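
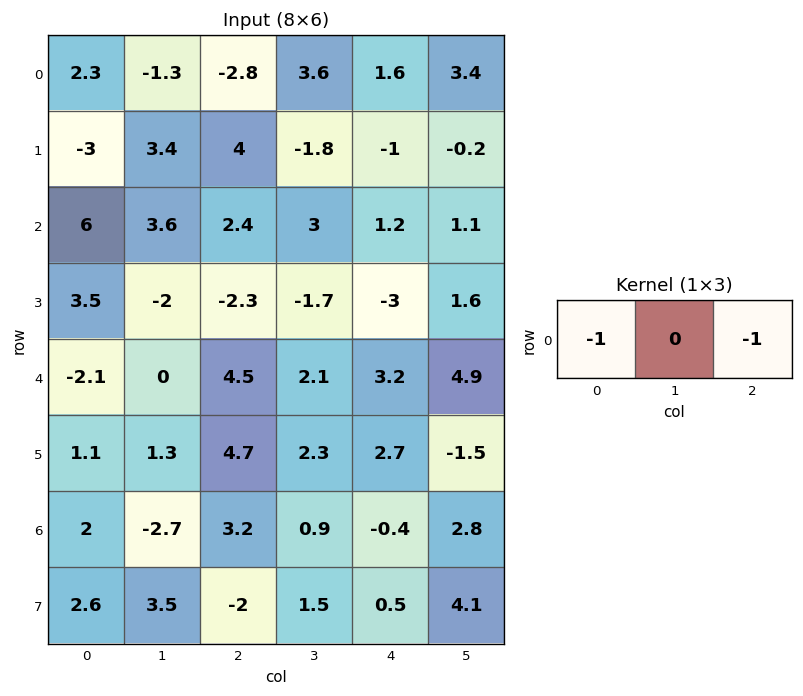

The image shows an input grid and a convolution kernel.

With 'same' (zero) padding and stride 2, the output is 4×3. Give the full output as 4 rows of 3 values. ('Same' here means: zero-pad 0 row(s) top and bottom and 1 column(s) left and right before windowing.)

Output[0,0]: The receptive field on the zero-padded input at this output position is [0 2.3 -1.3]. Elementwise product with the kernel and sum: 0·-1 + -1.3·-1.
Output[0,1]: The receptive field on the zero-padded input at this output position is [-1.3 -2.8 3.6]. Elementwise product with the kernel and sum: -1.3·-1 + 3.6·-1.

1.3 -2.3 -7
-3.6 -6.6 -4.1
0 -2.1 -7
2.7 1.8 -3.7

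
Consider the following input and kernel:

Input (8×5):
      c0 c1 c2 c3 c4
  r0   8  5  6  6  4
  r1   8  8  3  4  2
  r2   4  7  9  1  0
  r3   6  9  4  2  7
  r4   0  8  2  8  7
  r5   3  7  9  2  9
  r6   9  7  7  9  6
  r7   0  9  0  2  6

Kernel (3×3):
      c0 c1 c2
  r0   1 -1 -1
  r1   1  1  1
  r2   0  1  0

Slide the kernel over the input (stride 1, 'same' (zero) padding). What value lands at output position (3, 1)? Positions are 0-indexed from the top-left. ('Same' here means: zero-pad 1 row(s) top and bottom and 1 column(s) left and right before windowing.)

15

The receptive field on the zero-padded input at this output position is [4 7 9 / 6 9 4 / 0 8 2]. Elementwise product with the kernel and sum: 4·1 + 7·-1 + 9·-1 + 6·1 + 9·1 + 4·1 + 8·1.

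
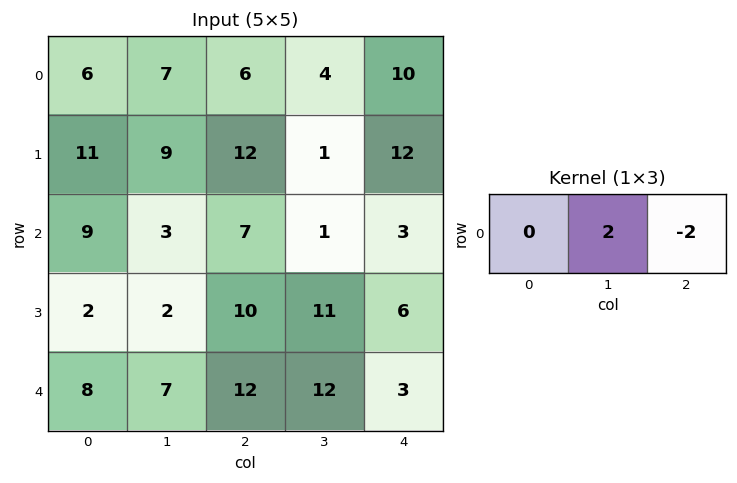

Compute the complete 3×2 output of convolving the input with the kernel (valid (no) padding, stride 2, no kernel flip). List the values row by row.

Output[0,0]: The receptive field on the input at this output position is [6 7 6]. Elementwise product with the kernel and sum: 7·2 + 6·-2.
Output[0,1]: The receptive field on the input at this output position is [6 4 10]. Elementwise product with the kernel and sum: 4·2 + 10·-2.

2 -12
-8 -4
-10 18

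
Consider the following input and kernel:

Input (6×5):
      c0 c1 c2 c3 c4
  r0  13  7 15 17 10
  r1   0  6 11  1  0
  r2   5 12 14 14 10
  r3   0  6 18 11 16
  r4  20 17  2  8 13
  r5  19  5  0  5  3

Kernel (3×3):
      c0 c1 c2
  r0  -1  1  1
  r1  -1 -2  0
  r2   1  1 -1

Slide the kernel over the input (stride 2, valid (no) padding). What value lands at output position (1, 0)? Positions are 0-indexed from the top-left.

44

The receptive field on the input at this output position is [5 12 14 / 0 6 18 / 20 17 2]. Elementwise product with the kernel and sum: 5·-1 + 12·1 + 14·1 + 0·-1 + 6·-2 + 20·1 + 17·1 + 2·-1.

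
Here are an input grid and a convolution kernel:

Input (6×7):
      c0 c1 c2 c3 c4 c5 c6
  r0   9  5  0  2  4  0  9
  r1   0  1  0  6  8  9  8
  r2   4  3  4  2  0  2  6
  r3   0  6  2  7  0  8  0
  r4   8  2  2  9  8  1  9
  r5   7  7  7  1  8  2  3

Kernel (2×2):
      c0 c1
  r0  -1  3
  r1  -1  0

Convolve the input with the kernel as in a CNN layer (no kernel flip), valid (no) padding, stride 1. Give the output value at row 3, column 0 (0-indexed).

The receptive field on the input at this output position is [0 6 / 8 2]. Elementwise product with the kernel and sum: 0·-1 + 6·3 + 8·-1.

10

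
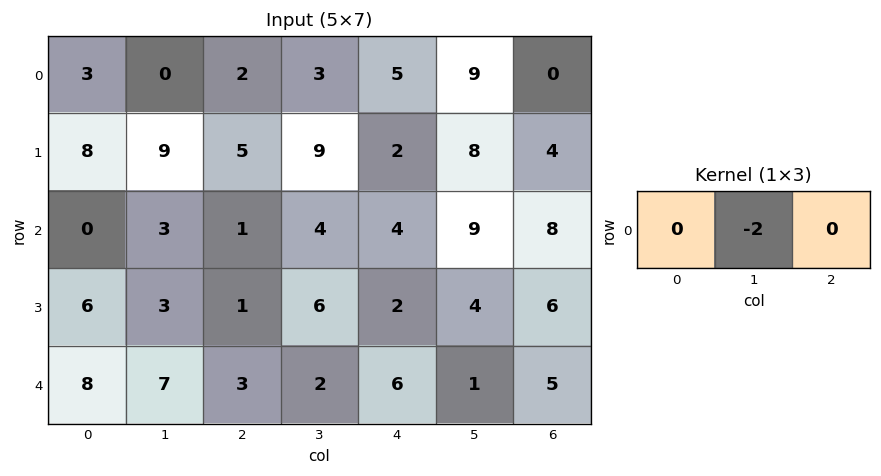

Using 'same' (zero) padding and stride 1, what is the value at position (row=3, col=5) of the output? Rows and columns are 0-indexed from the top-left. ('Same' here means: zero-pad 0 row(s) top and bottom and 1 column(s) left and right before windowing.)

The receptive field on the zero-padded input at this output position is [2 4 6]. Elementwise product with the kernel and sum: 4·-2.

-8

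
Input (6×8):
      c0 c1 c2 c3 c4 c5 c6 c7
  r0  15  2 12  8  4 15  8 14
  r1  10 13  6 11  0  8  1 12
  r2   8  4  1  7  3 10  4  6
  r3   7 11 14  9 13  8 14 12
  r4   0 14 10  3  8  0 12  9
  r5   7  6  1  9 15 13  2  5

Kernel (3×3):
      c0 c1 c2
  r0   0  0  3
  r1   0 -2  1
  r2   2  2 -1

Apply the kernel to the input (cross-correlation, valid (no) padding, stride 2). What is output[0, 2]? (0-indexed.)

31

The receptive field on the input at this output position is [4 15 8 / 0 8 1 / 3 10 4]. Elementwise product with the kernel and sum: 8·3 + 8·-2 + 1·1 + 3·2 + 10·2 + 4·-1.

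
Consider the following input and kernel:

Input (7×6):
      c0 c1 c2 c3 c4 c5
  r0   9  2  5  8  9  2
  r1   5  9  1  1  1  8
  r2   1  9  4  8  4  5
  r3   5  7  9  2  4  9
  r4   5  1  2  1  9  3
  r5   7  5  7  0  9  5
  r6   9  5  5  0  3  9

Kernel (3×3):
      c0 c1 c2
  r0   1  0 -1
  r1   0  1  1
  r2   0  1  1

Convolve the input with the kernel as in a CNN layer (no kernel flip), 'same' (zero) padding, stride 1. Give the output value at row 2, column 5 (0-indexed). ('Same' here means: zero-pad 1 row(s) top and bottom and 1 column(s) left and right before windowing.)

15

The receptive field on the zero-padded input at this output position is [1 8 0 / 4 5 0 / 4 9 0]. Elementwise product with the kernel and sum: 1·1 + 0·-1 + 5·1 + 0·1 + 9·1 + 0·1.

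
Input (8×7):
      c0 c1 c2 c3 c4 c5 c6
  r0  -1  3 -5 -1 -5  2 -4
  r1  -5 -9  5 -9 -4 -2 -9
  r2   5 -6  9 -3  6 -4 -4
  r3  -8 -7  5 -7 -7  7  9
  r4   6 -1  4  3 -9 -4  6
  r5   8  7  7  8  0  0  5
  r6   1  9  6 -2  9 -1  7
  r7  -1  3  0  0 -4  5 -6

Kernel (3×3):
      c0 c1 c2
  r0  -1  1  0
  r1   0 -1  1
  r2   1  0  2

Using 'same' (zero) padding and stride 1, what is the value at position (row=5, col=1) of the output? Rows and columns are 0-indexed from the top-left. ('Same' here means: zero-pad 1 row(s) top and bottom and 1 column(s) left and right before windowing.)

The receptive field on the zero-padded input at this output position is [6 -1 4 / 8 7 7 / 1 9 6]. Elementwise product with the kernel and sum: 6·-1 + -1·1 + 7·-1 + 7·1 + 1·1 + 6·2.

6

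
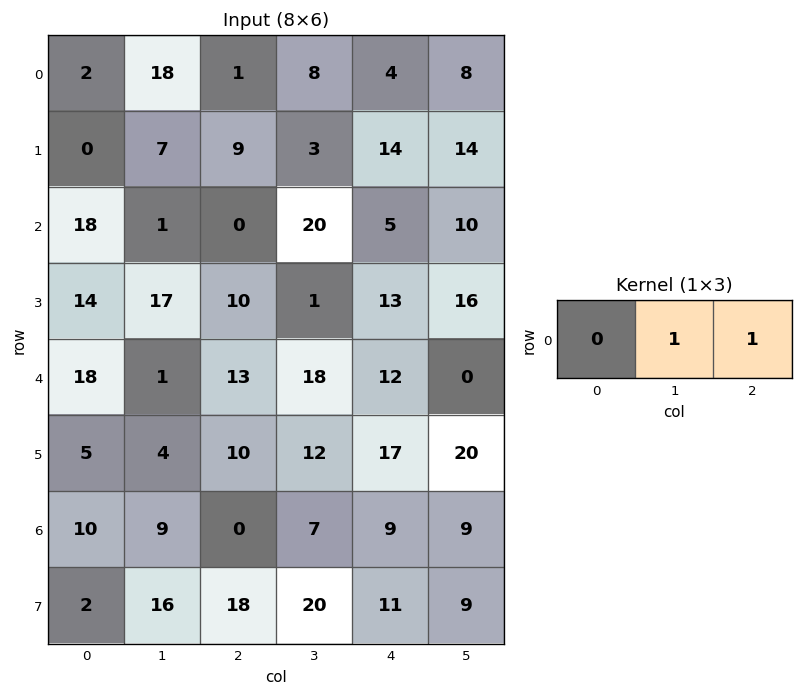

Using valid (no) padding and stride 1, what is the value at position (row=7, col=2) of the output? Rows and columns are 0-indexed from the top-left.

The receptive field on the input at this output position is [18 20 11]. Elementwise product with the kernel and sum: 20·1 + 11·1.

31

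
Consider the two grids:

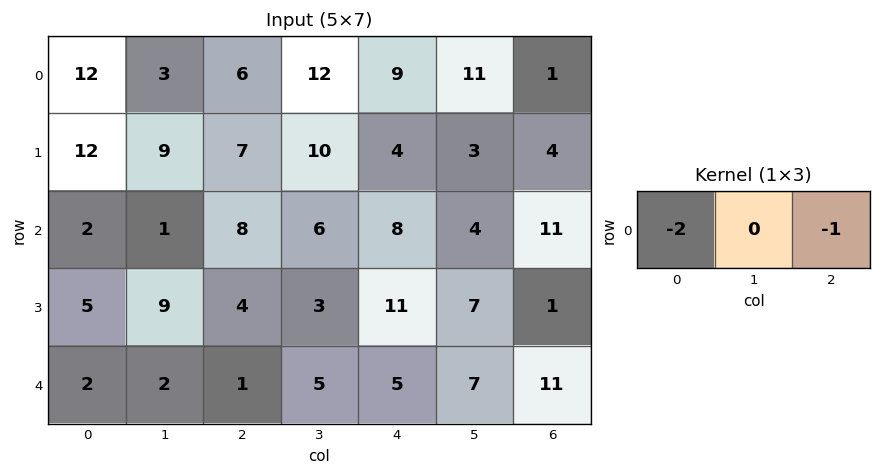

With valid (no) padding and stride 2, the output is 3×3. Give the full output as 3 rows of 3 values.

-30 -21 -19
-12 -24 -27
-5 -7 -21

Output[0,0]: The receptive field on the input at this output position is [12 3 6]. Elementwise product with the kernel and sum: 12·-2 + 6·-1.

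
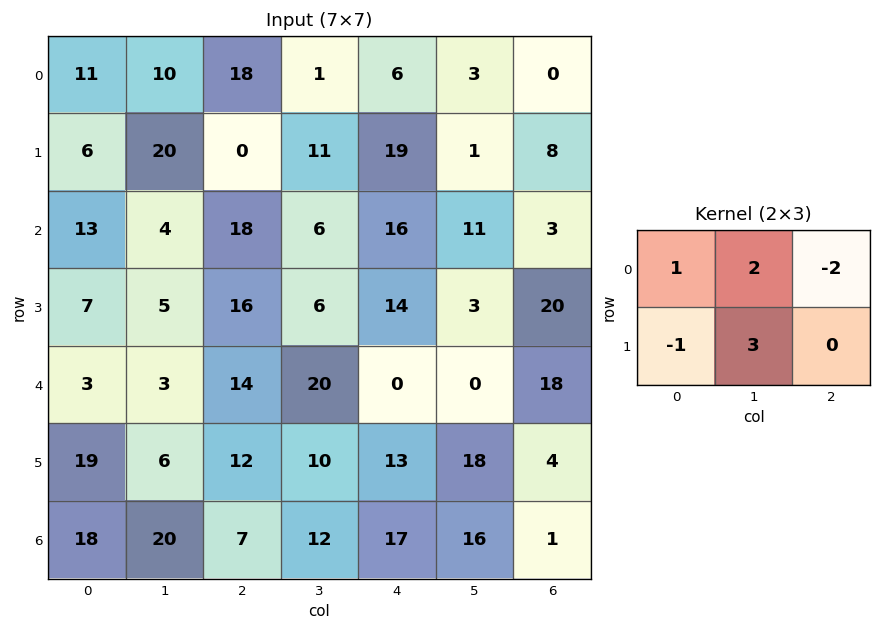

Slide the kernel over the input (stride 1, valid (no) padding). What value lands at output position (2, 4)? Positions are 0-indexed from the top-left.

The receptive field on the input at this output position is [16 11 3 / 14 3 20]. Elementwise product with the kernel and sum: 16·1 + 11·2 + 3·-2 + 14·-1 + 3·3.

27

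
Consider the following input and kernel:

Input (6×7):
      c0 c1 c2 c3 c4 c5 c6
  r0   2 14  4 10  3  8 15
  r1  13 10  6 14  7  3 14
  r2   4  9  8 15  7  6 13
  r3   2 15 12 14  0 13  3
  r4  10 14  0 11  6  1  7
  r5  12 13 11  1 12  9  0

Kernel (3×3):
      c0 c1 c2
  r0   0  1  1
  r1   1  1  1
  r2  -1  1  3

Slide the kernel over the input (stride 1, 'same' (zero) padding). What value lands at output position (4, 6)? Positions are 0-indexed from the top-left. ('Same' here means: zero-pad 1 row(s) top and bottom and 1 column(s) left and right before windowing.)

2

The receptive field on the zero-padded input at this output position is [13 3 0 / 1 7 0 / 9 0 0]. Elementwise product with the kernel and sum: 3·1 + 0·1 + 1·1 + 7·1 + 0·1 + 9·-1 + 0·1 + 0·3.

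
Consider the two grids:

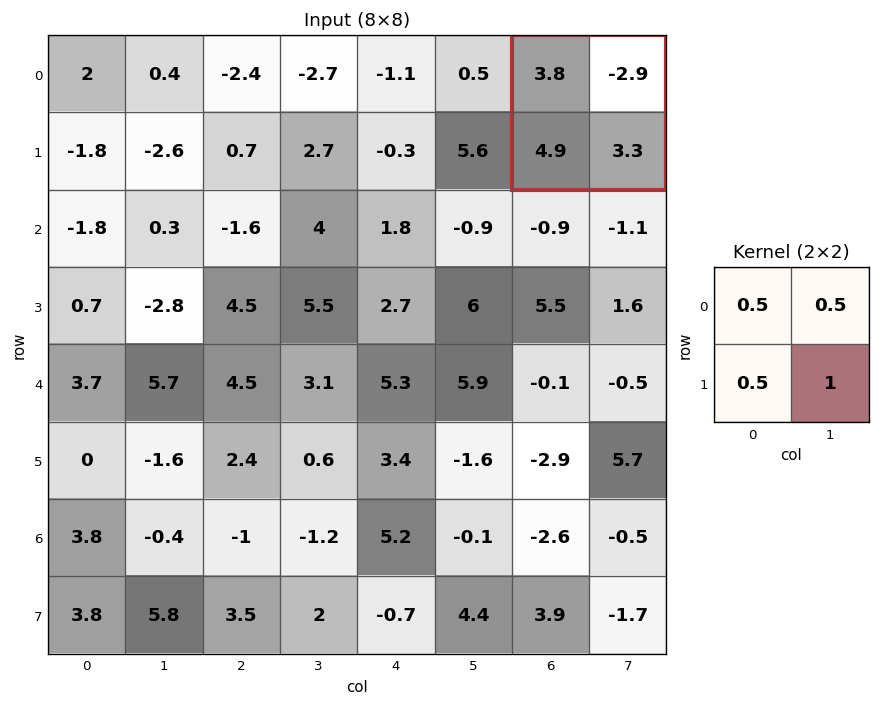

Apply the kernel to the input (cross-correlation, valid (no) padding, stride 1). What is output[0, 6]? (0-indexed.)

The receptive field on the input at this output position is [3.8 -2.9 / 4.9 3.3]. Elementwise product with the kernel and sum: 3.8·0.5 + -2.9·0.5 + 4.9·0.5 + 3.3·1.

6.2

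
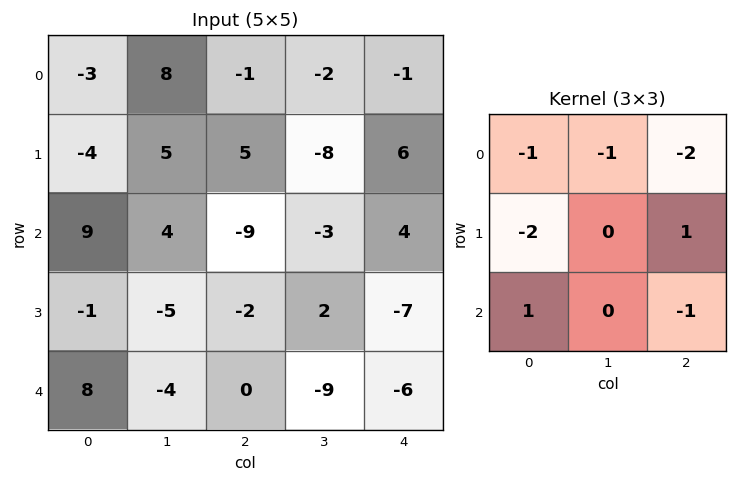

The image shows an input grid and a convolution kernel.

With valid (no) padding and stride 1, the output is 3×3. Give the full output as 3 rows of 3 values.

28 -14 -12
-37 -12 18
13 28 7

Output[0,0]: The receptive field on the input at this output position is [-3 8 -1 / -4 5 5 / 9 4 -9]. Elementwise product with the kernel and sum: -3·-1 + 8·-1 + -1·-2 + -4·-2 + 5·1 + 9·1 + -9·-1.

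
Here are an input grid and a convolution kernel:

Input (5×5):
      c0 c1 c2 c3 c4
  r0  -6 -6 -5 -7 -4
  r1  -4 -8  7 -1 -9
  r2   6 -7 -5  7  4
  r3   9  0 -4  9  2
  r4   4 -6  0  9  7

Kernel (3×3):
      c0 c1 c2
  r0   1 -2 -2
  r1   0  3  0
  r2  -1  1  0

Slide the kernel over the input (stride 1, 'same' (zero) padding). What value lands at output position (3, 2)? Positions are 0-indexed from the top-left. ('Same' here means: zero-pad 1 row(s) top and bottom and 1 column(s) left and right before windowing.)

The receptive field on the zero-padded input at this output position is [-7 -5 7 / 0 -4 9 / -6 0 9]. Elementwise product with the kernel and sum: -7·1 + -5·-2 + 7·-2 + -4·3 + -6·-1 + 0·1.

-17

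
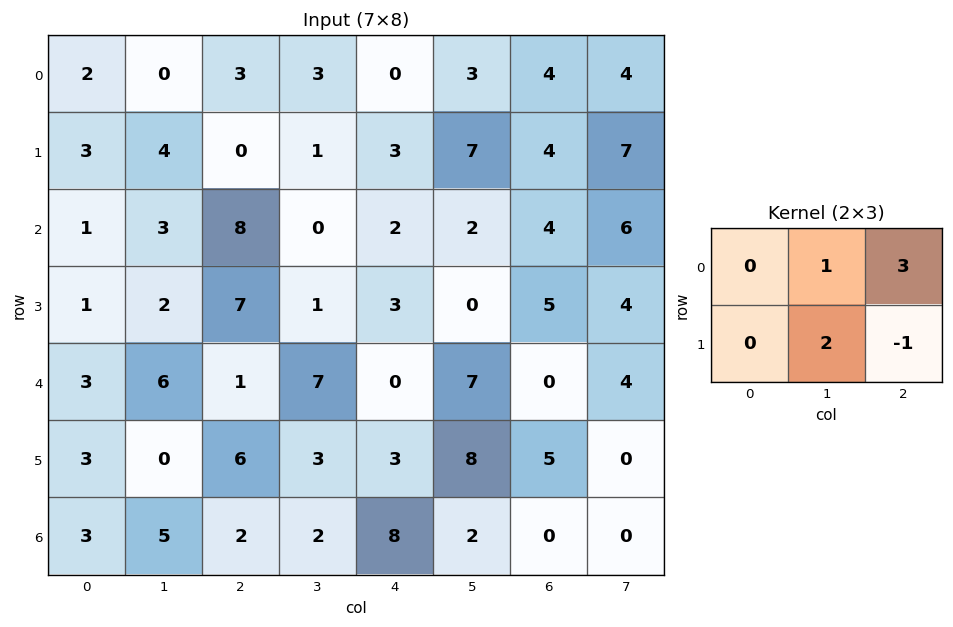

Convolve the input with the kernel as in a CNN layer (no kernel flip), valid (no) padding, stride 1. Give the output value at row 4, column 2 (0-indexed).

The receptive field on the input at this output position is [1 7 0 / 6 3 3]. Elementwise product with the kernel and sum: 7·1 + 0·3 + 3·2 + 3·-1.

10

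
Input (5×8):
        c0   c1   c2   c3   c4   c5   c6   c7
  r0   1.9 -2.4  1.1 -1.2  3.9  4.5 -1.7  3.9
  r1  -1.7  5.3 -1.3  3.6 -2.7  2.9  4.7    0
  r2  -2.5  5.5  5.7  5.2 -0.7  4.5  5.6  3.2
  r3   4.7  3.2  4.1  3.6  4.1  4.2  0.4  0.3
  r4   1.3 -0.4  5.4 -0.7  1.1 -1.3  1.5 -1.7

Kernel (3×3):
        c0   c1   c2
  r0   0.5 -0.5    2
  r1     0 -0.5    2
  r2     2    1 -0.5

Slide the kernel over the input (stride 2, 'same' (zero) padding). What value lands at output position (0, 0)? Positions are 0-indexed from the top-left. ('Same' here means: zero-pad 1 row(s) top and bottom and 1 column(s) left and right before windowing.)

-10.1

The receptive field on the zero-padded input at this output position is [0 0 0 / 0 1.9 -2.4 / 0 -1.7 5.3]. Elementwise product with the kernel and sum: 0·0.5 + 0·-0.5 + 0·2 + 1.9·-0.5 + -2.4·2 + 0·2 + -1.7·1 + 5.3·-0.5.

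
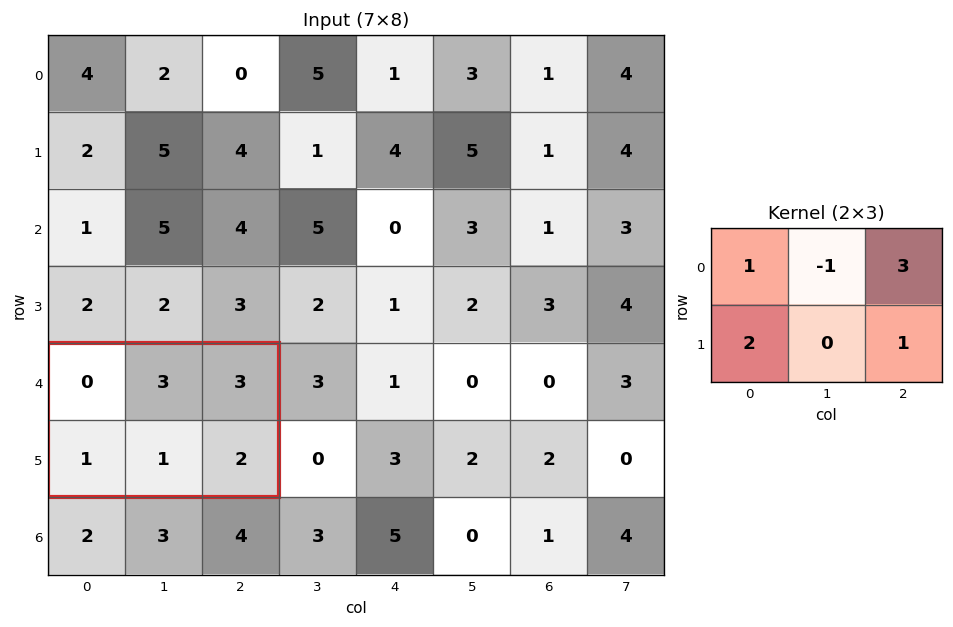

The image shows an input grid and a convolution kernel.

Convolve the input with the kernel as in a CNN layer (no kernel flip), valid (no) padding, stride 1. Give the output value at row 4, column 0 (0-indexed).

The receptive field on the input at this output position is [0 3 3 / 1 1 2]. Elementwise product with the kernel and sum: 0·1 + 3·-1 + 3·3 + 1·2 + 2·1.

10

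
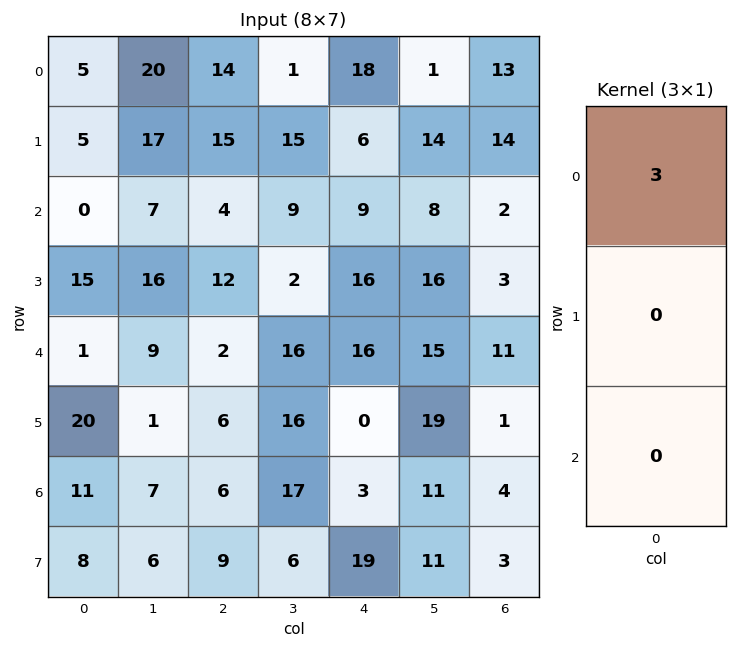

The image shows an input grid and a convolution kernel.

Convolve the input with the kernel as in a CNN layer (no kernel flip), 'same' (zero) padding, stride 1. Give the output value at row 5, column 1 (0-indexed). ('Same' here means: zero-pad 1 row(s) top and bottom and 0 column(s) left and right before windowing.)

The receptive field on the zero-padded input at this output position is [9 / 1 / 7]. Elementwise product with the kernel and sum: 9·3.

27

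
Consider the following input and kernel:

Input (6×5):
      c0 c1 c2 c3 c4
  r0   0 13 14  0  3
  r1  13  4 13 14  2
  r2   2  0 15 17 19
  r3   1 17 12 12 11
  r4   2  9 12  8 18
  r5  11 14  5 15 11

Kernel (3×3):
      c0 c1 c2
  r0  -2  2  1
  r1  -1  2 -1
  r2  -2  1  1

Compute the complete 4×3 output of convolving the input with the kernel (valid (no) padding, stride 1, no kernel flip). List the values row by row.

Output[0,0]: The receptive field on the input at this output position is [0 13 14 / 13 4 13 / 2 0 15]. Elementwise product with the kernel and sum: 0·-2 + 13·2 + 14·1 + 13·-1 + 4·2 + 13·-1 + 2·-2 + 0·1 + 15·1.
Output[0,1]: The receptive field on the input at this output position is [13 14 0 / 4 13 14 / 0 15 17]. Elementwise product with the kernel and sum: 13·-2 + 14·2 + 0·1 + 4·-1 + 13·2 + 14·-1 + 0·-2 + 15·1 + 17·1.

33 42 -6
5 35 3
49 44 26
45 1 13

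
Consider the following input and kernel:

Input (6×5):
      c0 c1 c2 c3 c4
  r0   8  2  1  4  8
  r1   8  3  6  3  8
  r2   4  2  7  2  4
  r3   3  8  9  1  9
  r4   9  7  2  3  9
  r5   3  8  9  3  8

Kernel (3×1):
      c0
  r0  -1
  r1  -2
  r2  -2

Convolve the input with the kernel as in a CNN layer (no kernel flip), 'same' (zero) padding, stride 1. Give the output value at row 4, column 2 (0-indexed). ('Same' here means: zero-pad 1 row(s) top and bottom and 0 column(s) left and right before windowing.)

-31

The receptive field on the zero-padded input at this output position is [9 / 2 / 9]. Elementwise product with the kernel and sum: 9·-1 + 2·-2 + 9·-2.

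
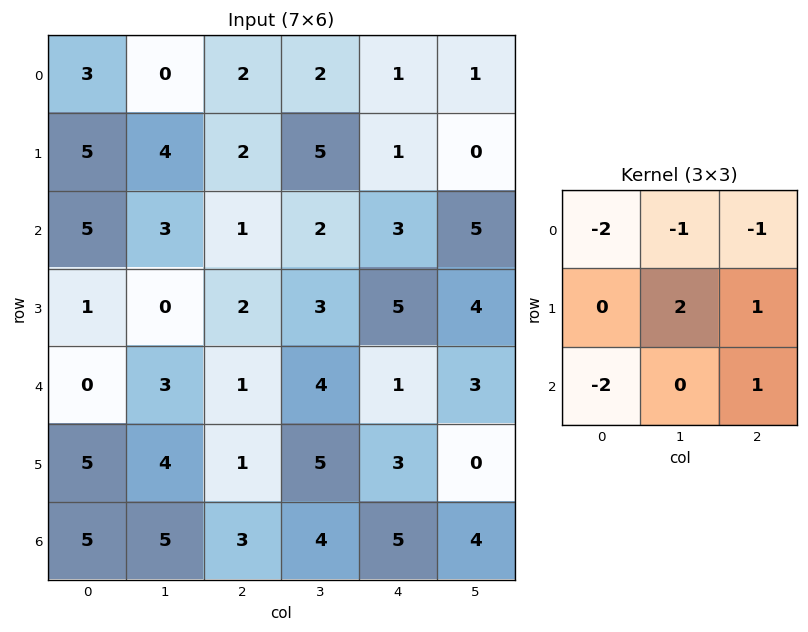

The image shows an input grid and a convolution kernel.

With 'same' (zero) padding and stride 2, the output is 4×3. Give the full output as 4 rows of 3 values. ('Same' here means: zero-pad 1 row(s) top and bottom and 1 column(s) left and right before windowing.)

Output[0,0]: The receptive field on the zero-padded input at this output position is [0 0 0 / 0 3 0 / 0 5 4]. Elementwise product with the kernel and sum: 0·-2 + 0·-1 + 0·-1 + 3·2 + 0·1 + 0·-2 + 4·1.
Output[0,1]: The receptive field on the zero-padded input at this output position is [0 0 0 / 0 2 2 / 4 2 5]. Elementwise product with the kernel and sum: 0·-2 + 0·-1 + 0·-1 + 2·2 + 2·1 + 4·-2 + 5·1.

10 3 -7
4 -8 -2
6 -2 -20
6 -4 1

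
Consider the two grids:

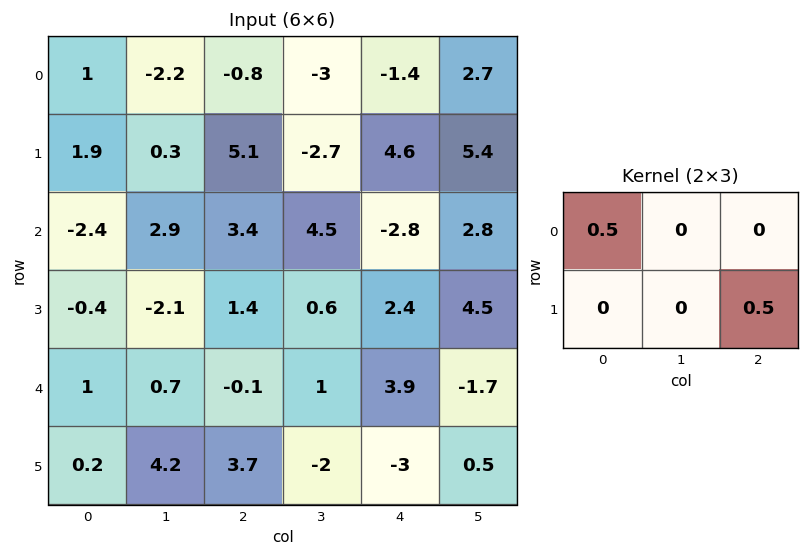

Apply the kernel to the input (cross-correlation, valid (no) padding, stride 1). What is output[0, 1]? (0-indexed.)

-2.45

The receptive field on the input at this output position is [-2.2 -0.8 -3 / 0.3 5.1 -2.7]. Elementwise product with the kernel and sum: -2.2·0.5 + -2.7·0.5.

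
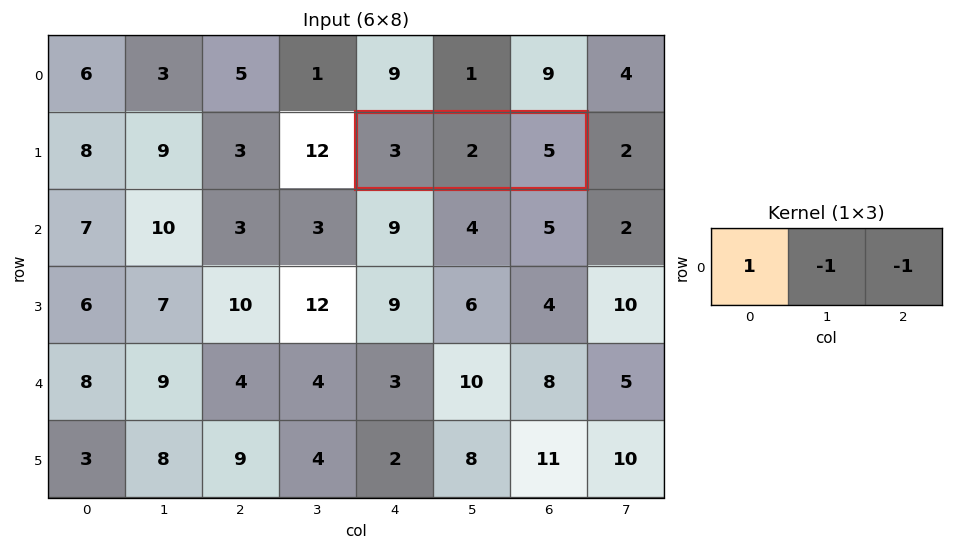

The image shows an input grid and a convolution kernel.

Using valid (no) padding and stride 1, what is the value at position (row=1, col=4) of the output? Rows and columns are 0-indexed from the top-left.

-4

The receptive field on the input at this output position is [3 2 5]. Elementwise product with the kernel and sum: 3·1 + 2·-1 + 5·-1.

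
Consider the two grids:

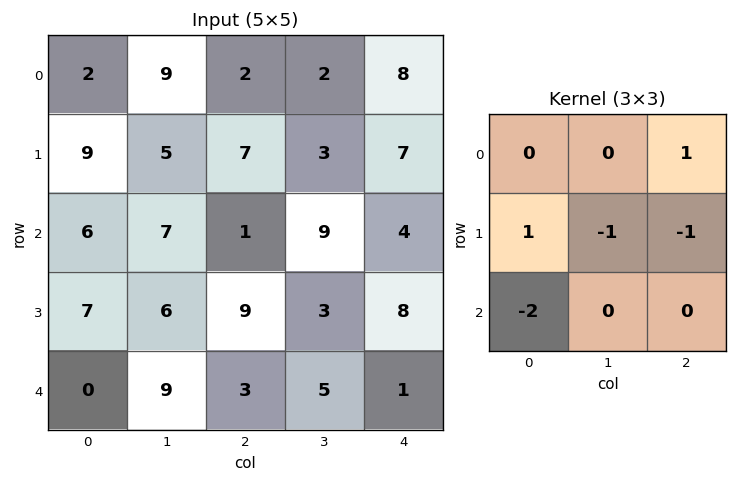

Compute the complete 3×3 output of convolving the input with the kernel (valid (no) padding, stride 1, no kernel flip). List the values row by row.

Output[0,0]: The receptive field on the input at this output position is [2 9 2 / 9 5 7 / 6 7 1]. Elementwise product with the kernel and sum: 2·1 + 9·1 + 5·-1 + 7·-1 + 6·-2.

-13 -17 3
-9 -12 -23
-7 -15 -4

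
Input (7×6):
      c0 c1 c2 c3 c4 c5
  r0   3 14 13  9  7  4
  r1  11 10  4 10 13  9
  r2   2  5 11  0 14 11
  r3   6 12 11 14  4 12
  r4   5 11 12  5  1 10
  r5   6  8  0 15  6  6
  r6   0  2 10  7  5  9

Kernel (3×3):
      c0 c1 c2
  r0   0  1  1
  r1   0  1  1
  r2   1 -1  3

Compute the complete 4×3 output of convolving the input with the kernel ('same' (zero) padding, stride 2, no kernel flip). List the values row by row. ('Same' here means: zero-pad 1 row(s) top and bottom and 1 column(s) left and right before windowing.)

Output[0,0]: The receptive field on the zero-padded input at this output position is [0 0 0 / 0 3 14 / 0 11 10]. Elementwise product with the kernel and sum: 0·1 + 0·1 + 3·1 + 14·1 + 0·1 + 11·-1 + 10·3.
Output[0,1]: The receptive field on the zero-padded input at this output position is [0 0 0 / 14 13 9 / 10 4 10]. Elementwise product with the kernel and sum: 0·1 + 0·1 + 13·1 + 9·1 + 10·1 + 4·-1 + 10·3.

36 58 35
58 68 93
52 95 54
16 32 26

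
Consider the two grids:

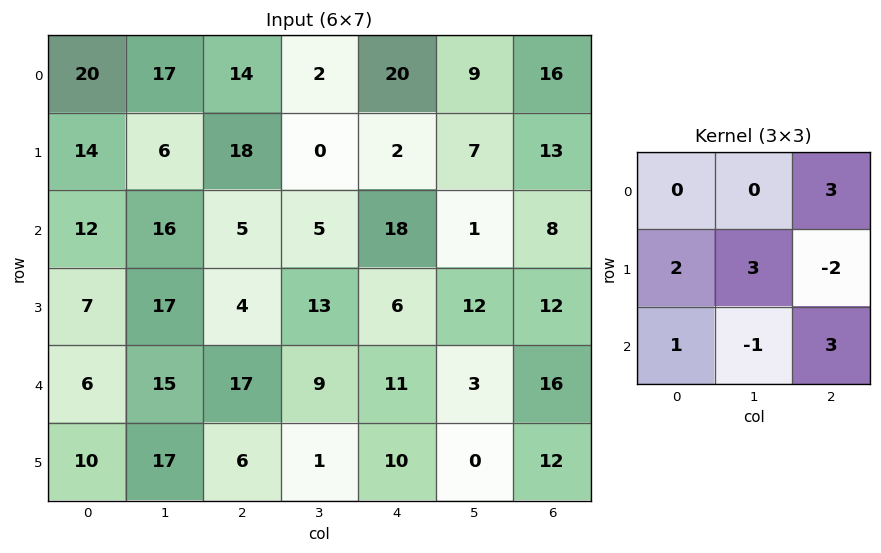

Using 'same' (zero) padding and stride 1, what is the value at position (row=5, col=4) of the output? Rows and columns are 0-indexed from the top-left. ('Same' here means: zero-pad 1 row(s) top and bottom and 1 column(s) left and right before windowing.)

41

The receptive field on the zero-padded input at this output position is [9 11 3 / 1 10 0 / 0 0 0]. Elementwise product with the kernel and sum: 3·3 + 1·2 + 10·3 + 0·-2 + 0·1 + 0·-1 + 0·3.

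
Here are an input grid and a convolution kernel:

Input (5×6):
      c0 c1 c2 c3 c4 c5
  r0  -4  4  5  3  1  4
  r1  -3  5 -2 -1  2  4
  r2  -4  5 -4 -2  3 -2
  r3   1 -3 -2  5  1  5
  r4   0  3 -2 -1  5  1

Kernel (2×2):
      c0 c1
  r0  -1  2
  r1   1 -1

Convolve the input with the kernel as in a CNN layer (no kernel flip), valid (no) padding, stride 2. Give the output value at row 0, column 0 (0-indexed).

4

The receptive field on the input at this output position is [-4 4 / -3 5]. Elementwise product with the kernel and sum: -4·-1 + 4·2 + -3·1 + 5·-1.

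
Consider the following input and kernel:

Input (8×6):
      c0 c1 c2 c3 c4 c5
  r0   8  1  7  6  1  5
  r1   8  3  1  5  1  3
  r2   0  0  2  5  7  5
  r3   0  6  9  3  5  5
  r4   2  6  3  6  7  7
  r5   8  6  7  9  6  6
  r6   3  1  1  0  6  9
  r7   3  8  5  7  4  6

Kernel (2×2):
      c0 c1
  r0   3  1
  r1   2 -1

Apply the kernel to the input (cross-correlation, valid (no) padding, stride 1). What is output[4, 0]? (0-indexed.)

22

The receptive field on the input at this output position is [2 6 / 8 6]. Elementwise product with the kernel and sum: 2·3 + 6·1 + 8·2 + 6·-1.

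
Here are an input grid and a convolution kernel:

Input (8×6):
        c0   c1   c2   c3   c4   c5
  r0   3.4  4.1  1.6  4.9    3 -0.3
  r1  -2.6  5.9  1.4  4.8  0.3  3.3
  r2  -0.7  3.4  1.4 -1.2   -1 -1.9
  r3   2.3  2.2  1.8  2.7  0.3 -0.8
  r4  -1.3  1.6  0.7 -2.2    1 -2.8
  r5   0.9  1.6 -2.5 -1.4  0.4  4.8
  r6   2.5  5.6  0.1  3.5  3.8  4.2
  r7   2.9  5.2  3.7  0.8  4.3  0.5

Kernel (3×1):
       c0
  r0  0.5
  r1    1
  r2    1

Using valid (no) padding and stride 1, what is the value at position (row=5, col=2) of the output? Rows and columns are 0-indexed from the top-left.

The receptive field on the input at this output position is [-2.5 / 0.1 / 3.7]. Elementwise product with the kernel and sum: -2.5·0.5 + 0.1·1 + 3.7·1.

2.55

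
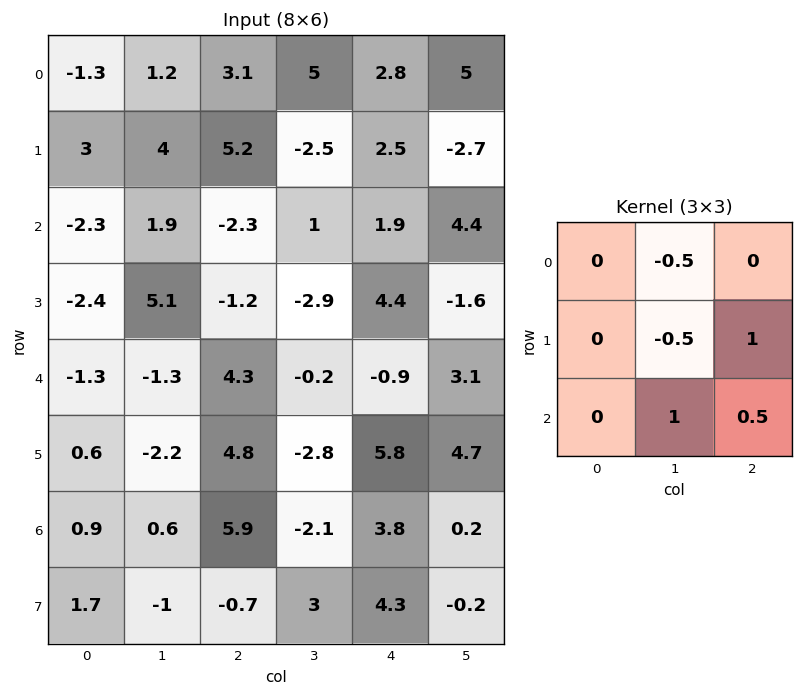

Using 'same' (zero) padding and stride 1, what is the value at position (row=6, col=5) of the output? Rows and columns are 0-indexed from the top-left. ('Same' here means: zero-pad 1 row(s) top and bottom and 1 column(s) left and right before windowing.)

-2.65

The receptive field on the zero-padded input at this output position is [5.8 4.7 0 / 3.8 0.2 0 / 4.3 -0.2 0]. Elementwise product with the kernel and sum: 4.7·-0.5 + 0.2·-0.5 + 0·1 + -0.2·1 + 0·0.5.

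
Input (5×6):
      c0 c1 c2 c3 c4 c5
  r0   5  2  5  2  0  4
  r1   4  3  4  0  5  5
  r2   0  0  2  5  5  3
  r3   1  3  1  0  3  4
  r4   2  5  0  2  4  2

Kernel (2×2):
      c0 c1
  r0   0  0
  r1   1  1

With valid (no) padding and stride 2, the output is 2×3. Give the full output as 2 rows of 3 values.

Output[0,0]: The receptive field on the input at this output position is [5 2 / 4 3]. Elementwise product with the kernel and sum: 4·1 + 3·1.

7 4 10
4 1 7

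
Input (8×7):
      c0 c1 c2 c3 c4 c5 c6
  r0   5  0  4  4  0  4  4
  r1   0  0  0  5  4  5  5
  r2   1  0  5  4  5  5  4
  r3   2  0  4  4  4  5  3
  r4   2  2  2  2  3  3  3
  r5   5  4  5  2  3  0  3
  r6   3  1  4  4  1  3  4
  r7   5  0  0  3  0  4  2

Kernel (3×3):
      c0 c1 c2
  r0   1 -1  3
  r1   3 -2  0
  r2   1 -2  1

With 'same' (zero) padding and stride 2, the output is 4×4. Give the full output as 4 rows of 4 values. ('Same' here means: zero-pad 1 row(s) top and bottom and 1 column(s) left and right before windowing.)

-10 -3 14 -1
-6 1 19 6
-12 6 11 -1
-9 3 16 -2

Output[0,0]: The receptive field on the zero-padded input at this output position is [0 0 0 / 0 5 0 / 0 0 0]. Elementwise product with the kernel and sum: 0·1 + 0·-1 + 0·3 + 0·3 + 5·-2 + 0·1 + 0·-2 + 0·1.
Output[0,1]: The receptive field on the zero-padded input at this output position is [0 0 0 / 0 4 4 / 0 0 5]. Elementwise product with the kernel and sum: 0·1 + 0·-1 + 0·3 + 0·3 + 4·-2 + 0·1 + 0·-2 + 5·1.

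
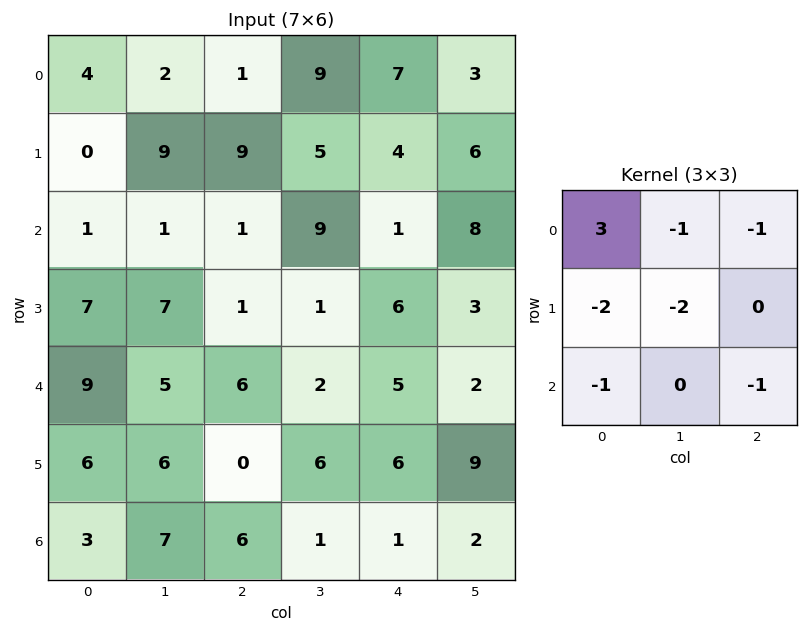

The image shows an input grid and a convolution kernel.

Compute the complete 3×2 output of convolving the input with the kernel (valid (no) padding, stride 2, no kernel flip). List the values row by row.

-11 -43
-42 -22
-17 -8

Output[0,0]: The receptive field on the input at this output position is [4 2 1 / 0 9 9 / 1 1 1]. Elementwise product with the kernel and sum: 4·3 + 2·-1 + 1·-1 + 0·-2 + 9·-2 + 1·-1 + 1·-1.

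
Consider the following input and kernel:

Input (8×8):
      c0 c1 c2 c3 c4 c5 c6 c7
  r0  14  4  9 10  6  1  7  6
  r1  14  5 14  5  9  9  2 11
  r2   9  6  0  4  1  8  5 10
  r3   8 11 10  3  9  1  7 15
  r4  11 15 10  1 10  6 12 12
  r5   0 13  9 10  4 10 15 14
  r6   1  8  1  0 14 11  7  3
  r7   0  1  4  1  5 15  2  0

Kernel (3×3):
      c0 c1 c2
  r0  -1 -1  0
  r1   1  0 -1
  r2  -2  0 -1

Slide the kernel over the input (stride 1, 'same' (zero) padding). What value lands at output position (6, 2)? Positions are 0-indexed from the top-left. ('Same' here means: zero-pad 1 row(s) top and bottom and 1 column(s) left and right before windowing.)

-17

The receptive field on the zero-padded input at this output position is [13 9 10 / 8 1 0 / 1 4 1]. Elementwise product with the kernel and sum: 13·-1 + 9·-1 + 8·1 + 0·-1 + 1·-2 + 1·-1.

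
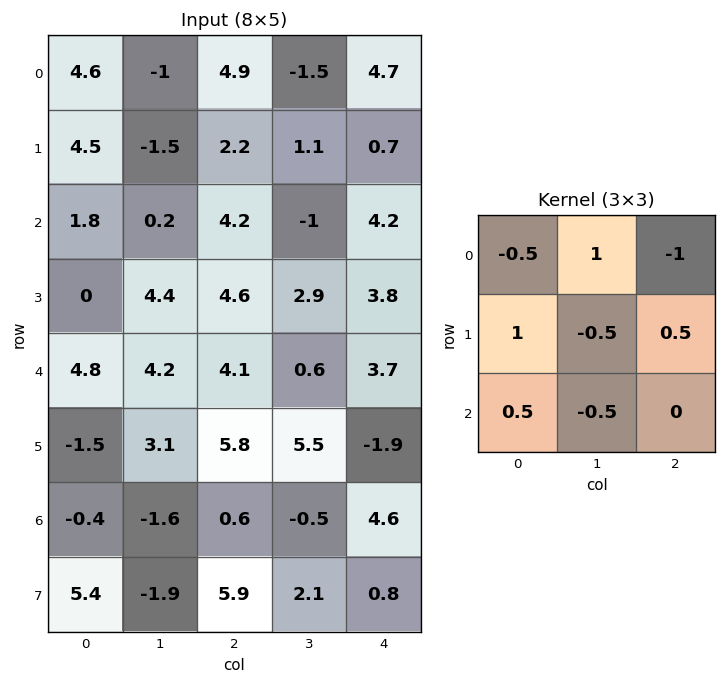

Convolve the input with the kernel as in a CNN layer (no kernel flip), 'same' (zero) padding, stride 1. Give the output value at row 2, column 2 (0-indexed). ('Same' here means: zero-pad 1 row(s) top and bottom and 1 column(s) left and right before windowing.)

-0.65

The receptive field on the zero-padded input at this output position is [-1.5 2.2 1.1 / 0.2 4.2 -1 / 4.4 4.6 2.9]. Elementwise product with the kernel and sum: -1.5·-0.5 + 2.2·1 + 1.1·-1 + 0.2·1 + 4.2·-0.5 + -1·0.5 + 4.4·0.5 + 4.6·-0.5.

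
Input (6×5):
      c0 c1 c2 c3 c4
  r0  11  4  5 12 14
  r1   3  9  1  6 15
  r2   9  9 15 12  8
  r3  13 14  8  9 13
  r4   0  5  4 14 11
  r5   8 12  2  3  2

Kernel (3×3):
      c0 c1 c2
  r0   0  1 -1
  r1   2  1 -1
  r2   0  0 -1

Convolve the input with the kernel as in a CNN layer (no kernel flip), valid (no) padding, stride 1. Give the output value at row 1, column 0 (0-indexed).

12

The receptive field on the input at this output position is [3 9 1 / 9 9 15 / 13 14 8]. Elementwise product with the kernel and sum: 9·1 + 1·-1 + 9·2 + 9·1 + 15·-1 + 8·-1.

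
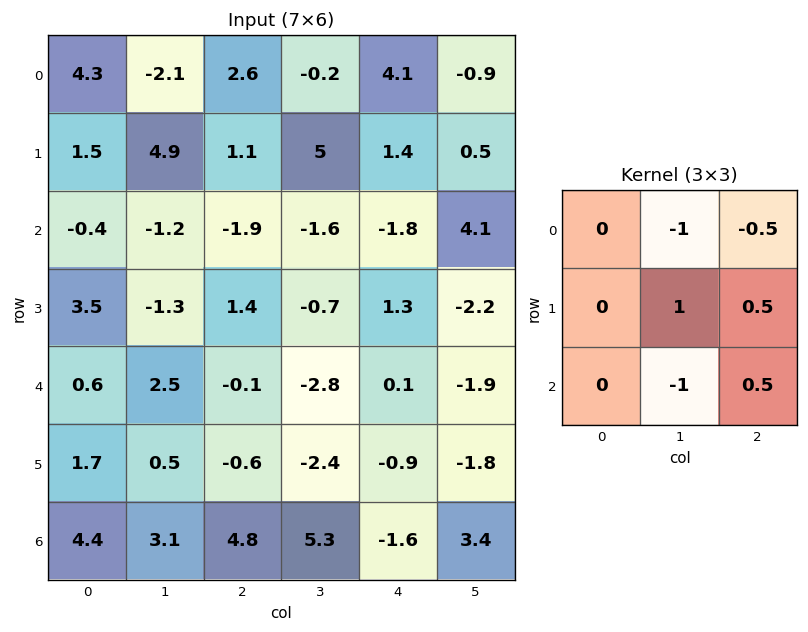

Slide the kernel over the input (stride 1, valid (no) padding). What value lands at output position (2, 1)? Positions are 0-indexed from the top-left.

2.45

The receptive field on the input at this output position is [-1.2 -1.9 -1.6 / -1.3 1.4 -0.7 / 2.5 -0.1 -2.8]. Elementwise product with the kernel and sum: -1.9·-1 + -1.6·-0.5 + 1.4·1 + -0.7·0.5 + -0.1·-1 + -2.8·0.5.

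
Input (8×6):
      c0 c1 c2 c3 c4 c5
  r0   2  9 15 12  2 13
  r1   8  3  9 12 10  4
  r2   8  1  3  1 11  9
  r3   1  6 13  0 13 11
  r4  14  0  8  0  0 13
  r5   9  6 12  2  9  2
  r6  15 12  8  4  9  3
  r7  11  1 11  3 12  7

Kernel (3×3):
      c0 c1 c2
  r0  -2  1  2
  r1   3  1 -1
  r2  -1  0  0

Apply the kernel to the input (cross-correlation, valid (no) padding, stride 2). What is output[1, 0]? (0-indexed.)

The receptive field on the input at this output position is [8 1 3 / 1 6 13 / 14 0 8]. Elementwise product with the kernel and sum: 8·-2 + 1·1 + 3·2 + 1·3 + 6·1 + 13·-1 + 14·-1.

-27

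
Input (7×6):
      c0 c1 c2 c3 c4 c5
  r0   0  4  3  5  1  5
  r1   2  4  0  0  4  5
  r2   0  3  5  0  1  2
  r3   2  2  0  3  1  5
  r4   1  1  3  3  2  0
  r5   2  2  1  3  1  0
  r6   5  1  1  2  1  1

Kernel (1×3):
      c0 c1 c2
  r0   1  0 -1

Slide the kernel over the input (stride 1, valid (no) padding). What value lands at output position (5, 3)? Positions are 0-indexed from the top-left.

3

The receptive field on the input at this output position is [3 1 0]. Elementwise product with the kernel and sum: 3·1 + 0·-1.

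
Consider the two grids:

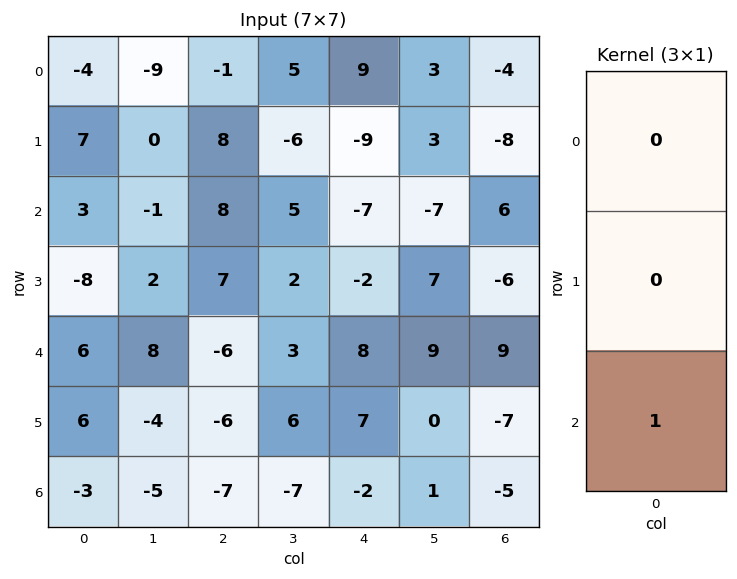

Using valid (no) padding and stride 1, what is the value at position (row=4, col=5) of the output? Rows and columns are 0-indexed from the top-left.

1

The receptive field on the input at this output position is [9 / 0 / 1]. Elementwise product with the kernel and sum: 1·1.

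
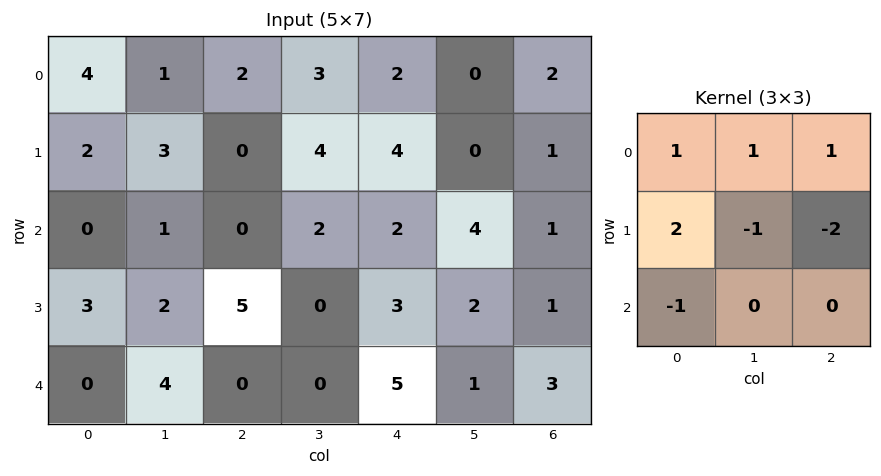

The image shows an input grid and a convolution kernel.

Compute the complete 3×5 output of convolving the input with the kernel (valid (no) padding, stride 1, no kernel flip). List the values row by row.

Output[0,0]: The receptive field on the input at this output position is [4 1 2 / 2 3 0 / 0 1 0]. Elementwise product with the kernel and sum: 4·1 + 1·1 + 2·1 + 2·2 + 3·-1 + 0·-2 + 0·-1.
Output[0,1]: The receptive field on the input at this output position is [1 2 3 / 3 0 4 / 1 0 2]. Elementwise product with the kernel and sum: 1·1 + 2·1 + 3·1 + 3·2 + 0·-1 + 4·-2 + 1·-1.

8 3 -5 7 8
1 3 -3 2 0
-5 -2 8 1 4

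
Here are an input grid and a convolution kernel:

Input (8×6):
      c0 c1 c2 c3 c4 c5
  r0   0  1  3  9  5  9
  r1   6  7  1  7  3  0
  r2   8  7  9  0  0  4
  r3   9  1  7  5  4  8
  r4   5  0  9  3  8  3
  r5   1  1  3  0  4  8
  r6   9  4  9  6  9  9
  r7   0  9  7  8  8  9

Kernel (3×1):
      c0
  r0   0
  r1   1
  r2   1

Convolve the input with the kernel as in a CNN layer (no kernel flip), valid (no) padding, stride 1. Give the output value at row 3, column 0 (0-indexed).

6

The receptive field on the input at this output position is [9 / 5 / 1]. Elementwise product with the kernel and sum: 5·1 + 1·1.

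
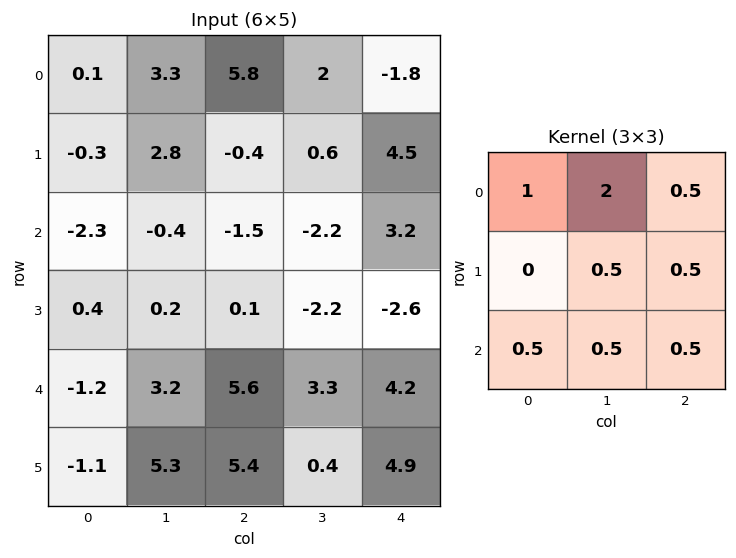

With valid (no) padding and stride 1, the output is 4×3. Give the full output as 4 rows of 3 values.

Output[0,0]: The receptive field on the input at this output position is [0.1 3.3 5.8 / -0.3 2.8 -0.4 / -2.3 -0.4 -1.5]. Elementwise product with the kernel and sum: 0.1·1 + 3.3·2 + 5.8·0.5 + 2.8·0.5 + -0.4·0.5 + -2.3·0.5 + -0.4·0.5 + -1.5·0.5.

8.7 13.95 11.2
4.5 -0.5 1.2
0.1 0.5 -0.15
10.05 9.3 3.5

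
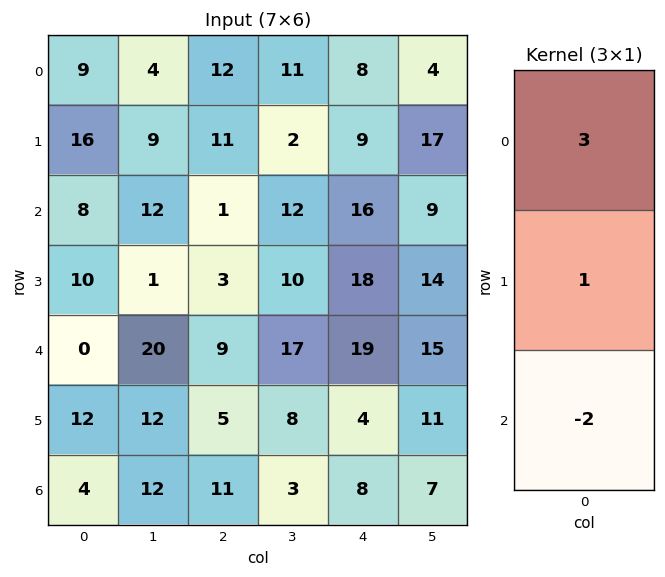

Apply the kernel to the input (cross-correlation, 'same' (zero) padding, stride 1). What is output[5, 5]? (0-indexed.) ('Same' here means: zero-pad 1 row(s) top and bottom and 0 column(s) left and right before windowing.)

The receptive field on the zero-padded input at this output position is [15 / 11 / 7]. Elementwise product with the kernel and sum: 15·3 + 11·1 + 7·-2.

42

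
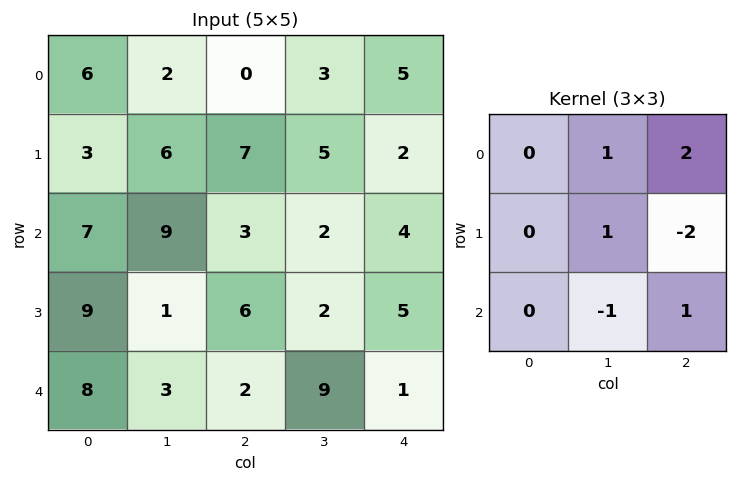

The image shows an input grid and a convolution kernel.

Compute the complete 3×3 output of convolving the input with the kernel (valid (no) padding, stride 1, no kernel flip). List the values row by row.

Output[0,0]: The receptive field on the input at this output position is [6 2 0 / 3 6 7 / 7 9 3]. Elementwise product with the kernel and sum: 2·1 + 0·2 + 6·1 + 7·-2 + 9·-1 + 3·1.
Output[0,1]: The receptive field on the input at this output position is [2 0 3 / 6 7 5 / 9 3 2]. Elementwise product with the kernel and sum: 0·1 + 3·2 + 7·1 + 5·-2 + 3·-1 + 2·1.

-12 2 16
28 12 6
3 16 -6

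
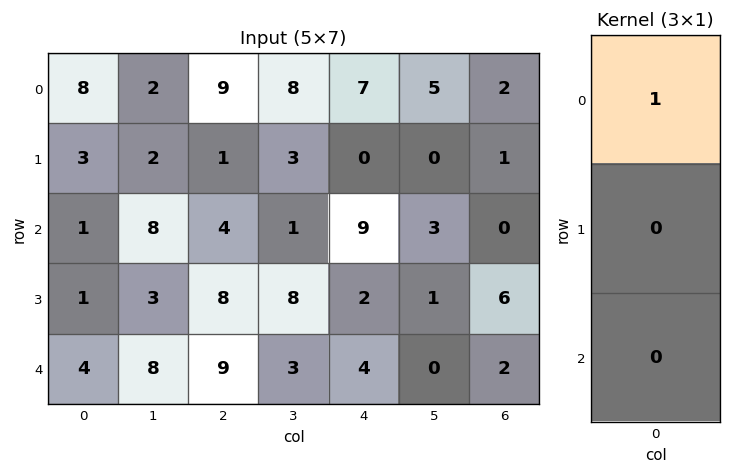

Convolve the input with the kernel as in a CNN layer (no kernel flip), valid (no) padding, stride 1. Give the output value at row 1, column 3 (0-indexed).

The receptive field on the input at this output position is [3 / 1 / 8]. Elementwise product with the kernel and sum: 3·1.

3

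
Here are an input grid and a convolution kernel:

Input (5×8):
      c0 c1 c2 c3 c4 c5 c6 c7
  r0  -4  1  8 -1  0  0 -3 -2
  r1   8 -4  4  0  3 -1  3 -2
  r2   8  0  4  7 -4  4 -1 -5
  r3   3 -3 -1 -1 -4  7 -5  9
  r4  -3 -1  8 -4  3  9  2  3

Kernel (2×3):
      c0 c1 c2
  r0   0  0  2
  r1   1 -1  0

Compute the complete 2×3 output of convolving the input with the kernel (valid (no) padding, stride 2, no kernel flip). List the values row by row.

28 4 -2
14 -8 -13

Output[0,0]: The receptive field on the input at this output position is [-4 1 8 / 8 -4 4]. Elementwise product with the kernel and sum: 8·2 + 8·1 + -4·-1.
Output[0,1]: The receptive field on the input at this output position is [8 -1 0 / 4 0 3]. Elementwise product with the kernel and sum: 0·2 + 4·1 + 0·-1.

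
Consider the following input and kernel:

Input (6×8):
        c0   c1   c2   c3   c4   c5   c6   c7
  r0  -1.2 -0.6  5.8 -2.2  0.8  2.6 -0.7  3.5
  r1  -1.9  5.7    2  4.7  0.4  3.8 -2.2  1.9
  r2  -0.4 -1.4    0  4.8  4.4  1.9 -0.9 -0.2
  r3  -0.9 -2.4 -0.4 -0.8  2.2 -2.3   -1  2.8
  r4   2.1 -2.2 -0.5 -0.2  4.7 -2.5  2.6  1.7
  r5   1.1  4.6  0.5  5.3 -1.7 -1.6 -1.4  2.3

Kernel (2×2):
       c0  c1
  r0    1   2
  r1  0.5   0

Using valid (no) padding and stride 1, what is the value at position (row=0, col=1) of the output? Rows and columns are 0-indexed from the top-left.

The receptive field on the input at this output position is [-0.6 5.8 / 5.7 2]. Elementwise product with the kernel and sum: -0.6·1 + 5.8·2 + 5.7·0.5.

13.85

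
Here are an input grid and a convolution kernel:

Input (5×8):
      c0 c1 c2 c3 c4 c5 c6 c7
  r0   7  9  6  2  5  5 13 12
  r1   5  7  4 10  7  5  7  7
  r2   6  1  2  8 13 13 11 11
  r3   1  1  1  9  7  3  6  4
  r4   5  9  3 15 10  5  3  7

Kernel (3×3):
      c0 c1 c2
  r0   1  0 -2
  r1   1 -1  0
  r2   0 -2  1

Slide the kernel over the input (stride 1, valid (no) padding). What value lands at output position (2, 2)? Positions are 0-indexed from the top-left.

-52

The receptive field on the input at this output position is [2 8 13 / 1 9 7 / 3 15 10]. Elementwise product with the kernel and sum: 2·1 + 13·-2 + 1·1 + 9·-1 + 15·-2 + 10·1.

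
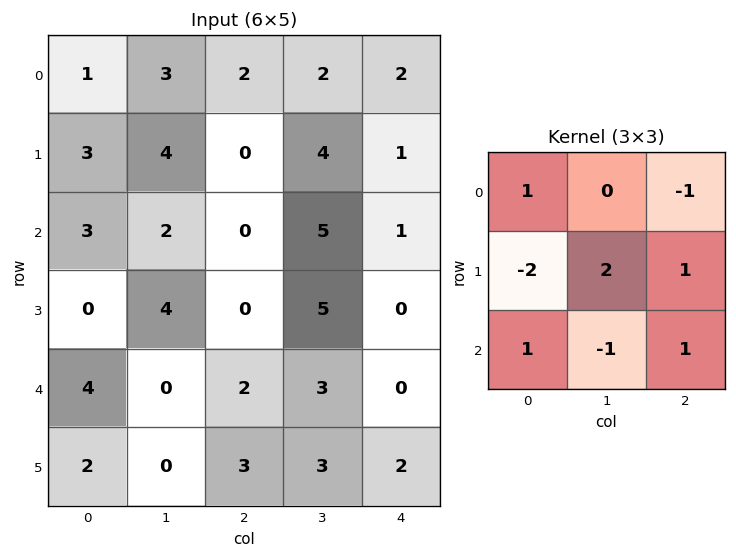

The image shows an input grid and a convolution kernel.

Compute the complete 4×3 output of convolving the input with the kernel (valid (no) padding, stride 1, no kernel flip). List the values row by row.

2 4 5
-3 10 5
17 -5 8
-1 6 4

Output[0,0]: The receptive field on the input at this output position is [1 3 2 / 3 4 0 / 3 2 0]. Elementwise product with the kernel and sum: 1·1 + 2·-1 + 3·-2 + 4·2 + 0·1 + 3·1 + 2·-1 + 0·1.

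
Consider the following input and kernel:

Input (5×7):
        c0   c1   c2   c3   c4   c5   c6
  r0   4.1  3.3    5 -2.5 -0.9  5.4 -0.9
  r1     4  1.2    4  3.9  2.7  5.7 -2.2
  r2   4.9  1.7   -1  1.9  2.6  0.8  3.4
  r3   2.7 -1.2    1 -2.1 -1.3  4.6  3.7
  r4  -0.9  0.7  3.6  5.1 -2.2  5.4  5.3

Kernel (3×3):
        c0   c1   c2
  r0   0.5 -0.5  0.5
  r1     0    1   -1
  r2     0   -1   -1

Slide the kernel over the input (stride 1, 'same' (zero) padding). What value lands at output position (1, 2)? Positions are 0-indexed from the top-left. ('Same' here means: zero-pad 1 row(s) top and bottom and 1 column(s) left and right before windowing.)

The receptive field on the zero-padded input at this output position is [3.3 5 -2.5 / 1.2 4 3.9 / 1.7 -1 1.9]. Elementwise product with the kernel and sum: 3.3·0.5 + 5·-0.5 + -2.5·0.5 + 4·1 + 3.9·-1 + -1·-1 + 1.9·-1.

-2.9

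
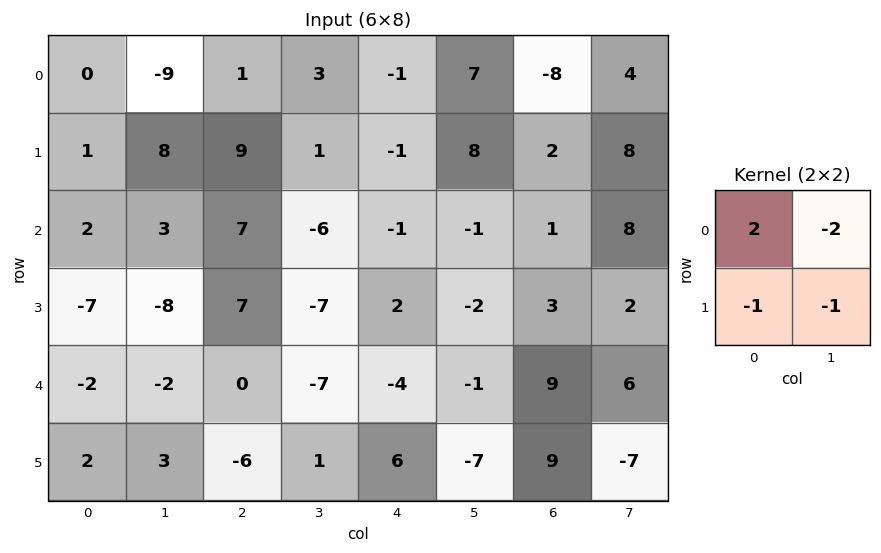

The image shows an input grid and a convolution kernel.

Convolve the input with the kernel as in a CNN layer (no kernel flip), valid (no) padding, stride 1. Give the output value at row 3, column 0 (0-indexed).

The receptive field on the input at this output position is [-7 -8 / -2 -2]. Elementwise product with the kernel and sum: -7·2 + -8·-2 + -2·-1 + -2·-1.

6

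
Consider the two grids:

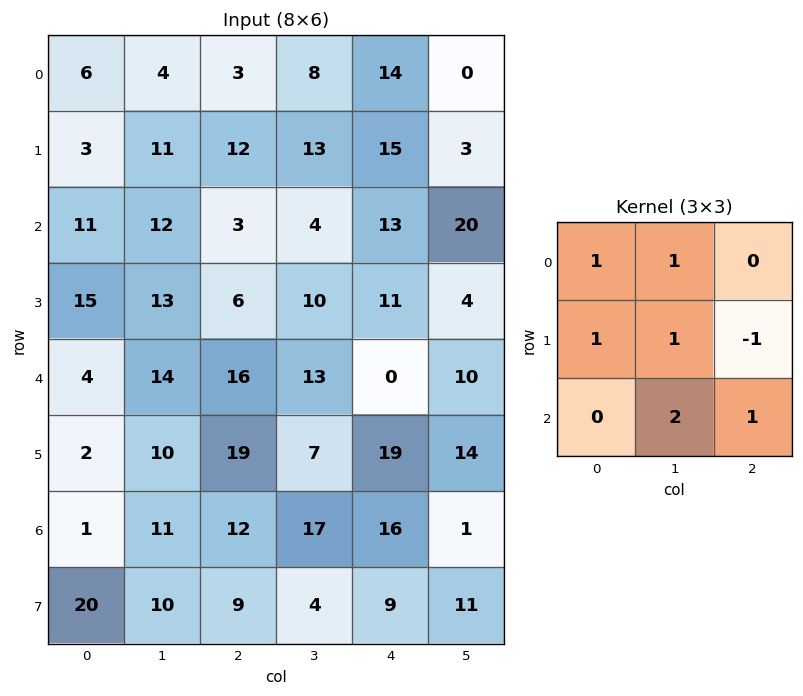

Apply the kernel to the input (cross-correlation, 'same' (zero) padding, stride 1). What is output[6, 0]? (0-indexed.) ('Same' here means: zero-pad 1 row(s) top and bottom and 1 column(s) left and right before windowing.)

The receptive field on the zero-padded input at this output position is [0 2 10 / 0 1 11 / 0 20 10]. Elementwise product with the kernel and sum: 0·1 + 2·1 + 0·1 + 1·1 + 11·-1 + 20·2 + 10·1.

42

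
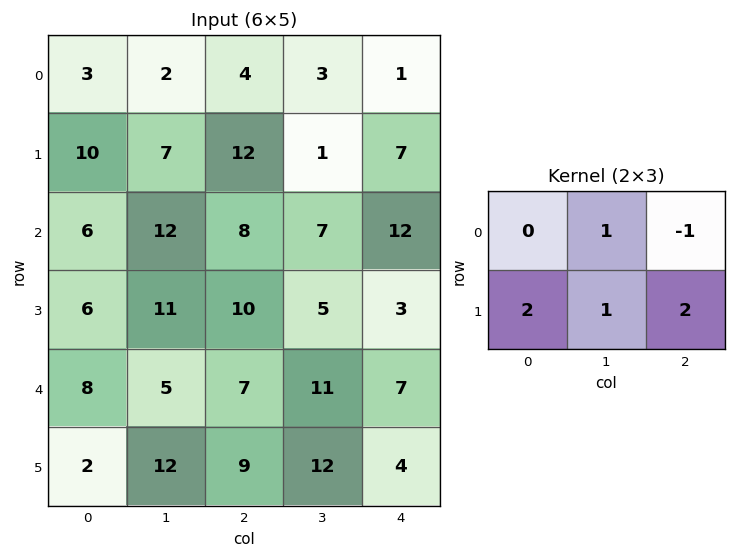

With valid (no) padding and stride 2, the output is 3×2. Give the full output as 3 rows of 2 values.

49 41
47 26
32 42

Output[0,0]: The receptive field on the input at this output position is [3 2 4 / 10 7 12]. Elementwise product with the kernel and sum: 2·1 + 4·-1 + 10·2 + 7·1 + 12·2.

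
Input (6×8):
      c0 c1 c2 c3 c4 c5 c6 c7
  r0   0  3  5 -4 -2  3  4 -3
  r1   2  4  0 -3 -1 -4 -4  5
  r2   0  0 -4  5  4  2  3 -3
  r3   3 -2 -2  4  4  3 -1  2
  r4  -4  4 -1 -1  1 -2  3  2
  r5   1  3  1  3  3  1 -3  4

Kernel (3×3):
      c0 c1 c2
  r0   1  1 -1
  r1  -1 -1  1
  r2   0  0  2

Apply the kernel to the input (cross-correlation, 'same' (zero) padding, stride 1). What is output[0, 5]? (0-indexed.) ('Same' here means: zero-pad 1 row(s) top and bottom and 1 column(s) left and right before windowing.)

-5

The receptive field on the zero-padded input at this output position is [0 0 0 / -2 3 4 / -1 -4 -4]. Elementwise product with the kernel and sum: 0·1 + 0·1 + 0·-1 + -2·-1 + 3·-1 + 4·1 + -4·2.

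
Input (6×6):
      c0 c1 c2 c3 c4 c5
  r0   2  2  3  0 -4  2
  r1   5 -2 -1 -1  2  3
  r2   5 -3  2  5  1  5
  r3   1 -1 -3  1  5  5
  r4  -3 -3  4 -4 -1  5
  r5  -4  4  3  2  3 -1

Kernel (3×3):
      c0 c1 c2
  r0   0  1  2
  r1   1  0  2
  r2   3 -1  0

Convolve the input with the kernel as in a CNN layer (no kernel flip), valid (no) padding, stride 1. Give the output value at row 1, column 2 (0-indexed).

-3

The receptive field on the input at this output position is [-1 -1 2 / 2 5 1 / -3 1 5]. Elementwise product with the kernel and sum: -1·1 + 2·2 + 2·1 + 1·2 + -3·3 + 1·-1.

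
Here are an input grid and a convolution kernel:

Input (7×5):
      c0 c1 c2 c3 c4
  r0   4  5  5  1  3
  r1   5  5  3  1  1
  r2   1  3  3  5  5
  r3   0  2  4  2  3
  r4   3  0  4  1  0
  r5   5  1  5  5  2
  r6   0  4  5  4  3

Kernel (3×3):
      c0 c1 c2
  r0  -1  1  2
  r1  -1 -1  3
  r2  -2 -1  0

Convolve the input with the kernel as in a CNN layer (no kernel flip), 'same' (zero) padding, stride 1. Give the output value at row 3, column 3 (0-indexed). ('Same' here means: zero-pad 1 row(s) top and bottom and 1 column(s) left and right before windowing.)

6

The receptive field on the zero-padded input at this output position is [3 5 5 / 4 2 3 / 4 1 0]. Elementwise product with the kernel and sum: 3·-1 + 5·1 + 5·2 + 4·-1 + 2·-1 + 3·3 + 4·-2 + 1·-1.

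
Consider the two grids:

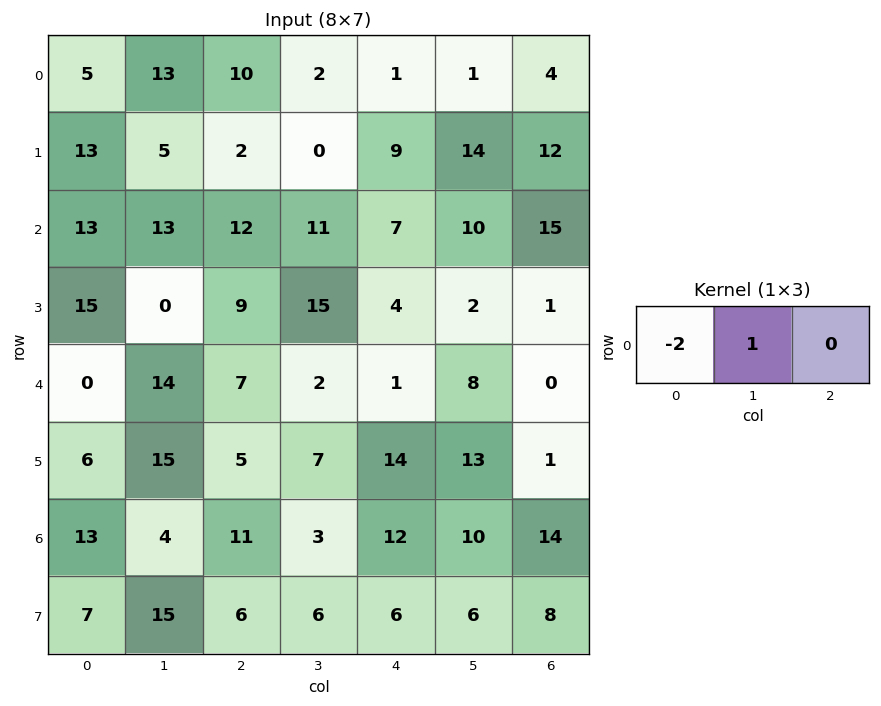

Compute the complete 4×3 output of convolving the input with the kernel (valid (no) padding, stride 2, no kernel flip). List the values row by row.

3 -18 -1
-13 -13 -4
14 -12 6
-22 -19 -14

Output[0,0]: The receptive field on the input at this output position is [5 13 10]. Elementwise product with the kernel and sum: 5·-2 + 13·1.
Output[0,1]: The receptive field on the input at this output position is [10 2 1]. Elementwise product with the kernel and sum: 10·-2 + 2·1.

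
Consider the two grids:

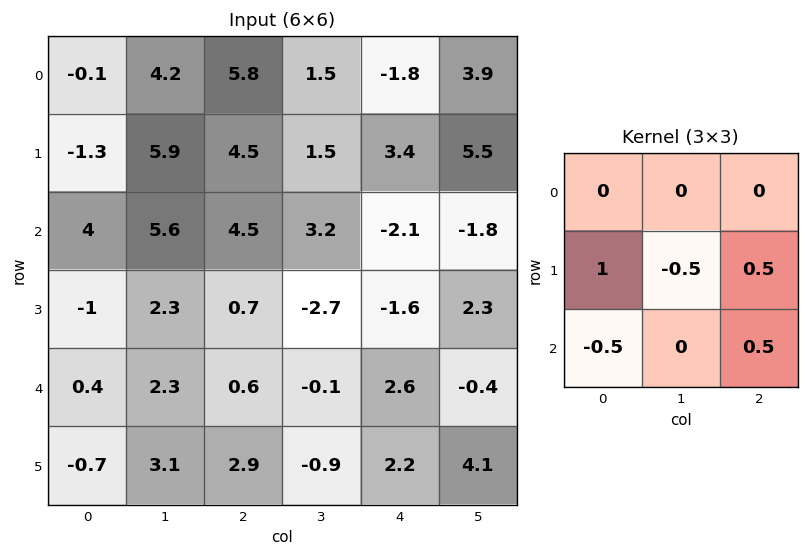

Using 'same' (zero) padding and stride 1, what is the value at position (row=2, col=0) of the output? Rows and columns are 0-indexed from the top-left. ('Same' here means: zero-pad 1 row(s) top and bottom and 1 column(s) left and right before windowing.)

1.95

The receptive field on the zero-padded input at this output position is [0 -1.3 5.9 / 0 4 5.6 / 0 -1 2.3]. Elementwise product with the kernel and sum: 0·1 + 4·-0.5 + 5.6·0.5 + 0·-0.5 + 2.3·0.5.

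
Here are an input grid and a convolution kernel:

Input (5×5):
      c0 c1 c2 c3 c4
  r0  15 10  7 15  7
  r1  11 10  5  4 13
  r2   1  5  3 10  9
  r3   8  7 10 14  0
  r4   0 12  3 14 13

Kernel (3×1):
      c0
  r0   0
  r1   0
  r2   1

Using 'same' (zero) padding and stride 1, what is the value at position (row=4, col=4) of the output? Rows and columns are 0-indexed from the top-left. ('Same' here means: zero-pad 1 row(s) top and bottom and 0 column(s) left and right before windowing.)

0

The receptive field on the zero-padded input at this output position is [0 / 13 / 0]. Elementwise product with the kernel and sum: 0·1.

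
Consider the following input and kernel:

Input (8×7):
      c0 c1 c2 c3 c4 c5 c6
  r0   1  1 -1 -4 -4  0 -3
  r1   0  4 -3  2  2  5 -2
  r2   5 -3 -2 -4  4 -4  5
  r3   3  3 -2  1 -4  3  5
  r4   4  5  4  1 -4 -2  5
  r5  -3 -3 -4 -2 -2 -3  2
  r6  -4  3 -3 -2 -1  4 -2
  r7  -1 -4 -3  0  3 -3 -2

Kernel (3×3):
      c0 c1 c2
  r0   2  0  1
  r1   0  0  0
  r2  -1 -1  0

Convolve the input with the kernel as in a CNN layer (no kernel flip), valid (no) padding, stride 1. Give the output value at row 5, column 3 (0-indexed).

-10

The receptive field on the input at this output position is [-2 -2 -3 / -2 -1 4 / 0 3 -3]. Elementwise product with the kernel and sum: -2·2 + -3·1 + 0·-1 + 3·-1.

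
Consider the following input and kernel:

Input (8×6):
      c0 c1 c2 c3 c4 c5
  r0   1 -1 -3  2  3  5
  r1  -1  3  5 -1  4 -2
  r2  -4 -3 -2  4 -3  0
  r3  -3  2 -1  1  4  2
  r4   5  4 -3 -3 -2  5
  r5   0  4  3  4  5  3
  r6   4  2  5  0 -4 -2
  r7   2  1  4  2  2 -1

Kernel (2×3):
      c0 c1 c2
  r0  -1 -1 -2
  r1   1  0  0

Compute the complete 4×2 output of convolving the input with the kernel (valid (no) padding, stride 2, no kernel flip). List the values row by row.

Output[0,0]: The receptive field on the input at this output position is [1 -1 -3 / -1 3 5]. Elementwise product with the kernel and sum: 1·-1 + -1·-1 + -3·-2 + -1·1.
Output[0,1]: The receptive field on the input at this output position is [-3 2 3 / 5 -1 4]. Elementwise product with the kernel and sum: -3·-1 + 2·-1 + 3·-2 + 5·1.

5 0
8 3
-3 13
-14 7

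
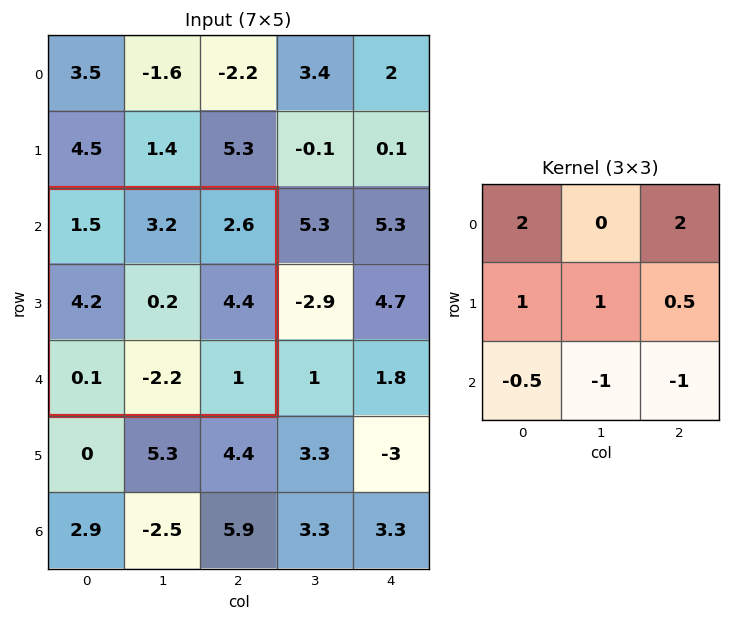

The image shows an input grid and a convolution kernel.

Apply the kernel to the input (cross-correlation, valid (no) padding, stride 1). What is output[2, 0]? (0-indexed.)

15.95

The receptive field on the input at this output position is [1.5 3.2 2.6 / 4.2 0.2 4.4 / 0.1 -2.2 1]. Elementwise product with the kernel and sum: 1.5·2 + 2.6·2 + 4.2·1 + 0.2·1 + 4.4·0.5 + 0.1·-0.5 + -2.2·-1 + 1·-1.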